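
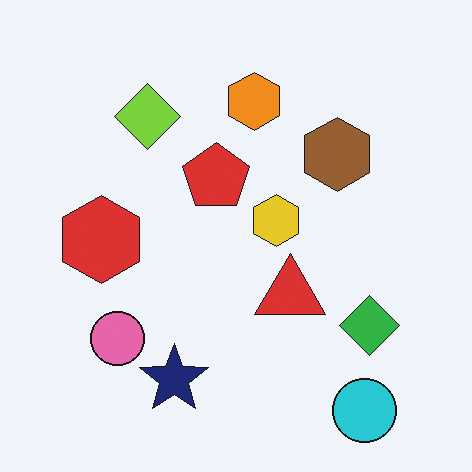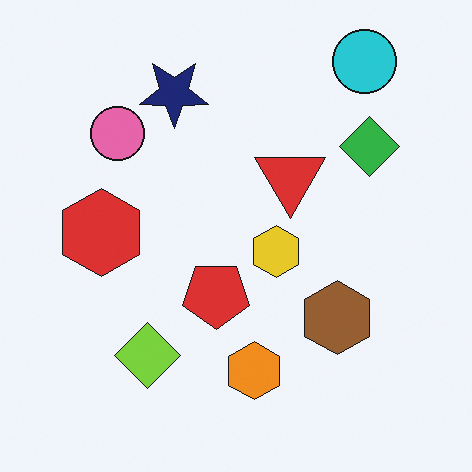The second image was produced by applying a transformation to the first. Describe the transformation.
The transformation is: flipped vertically (top ↔ bottom).

The cyan circle is in the bottom-right of the first image and the top-right of the second — shapes on opposite sides of the horizontal midline have swapped in a mirror flip.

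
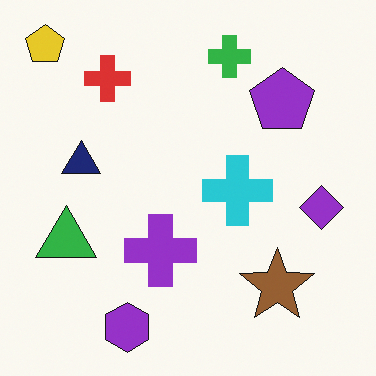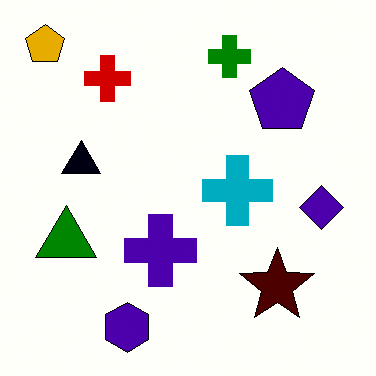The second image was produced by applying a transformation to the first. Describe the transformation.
The transformation is: boosted in contrast.

Tones are pushed away from mid-grey across the whole image — a global contrast change.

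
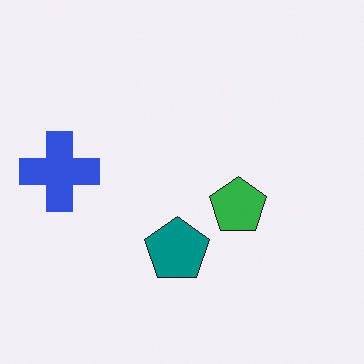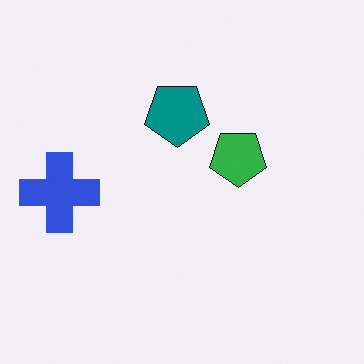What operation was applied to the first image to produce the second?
The second image is the first flipped vertically (top ↔ bottom).

The teal pentagon is in the bottom of the first image and the top of the second — shapes on opposite sides of the horizontal midline have swapped in a mirror flip.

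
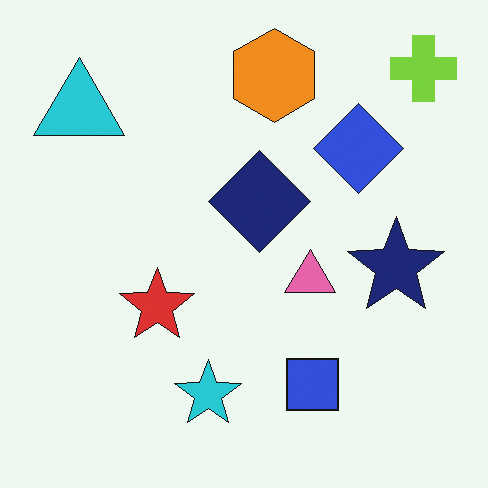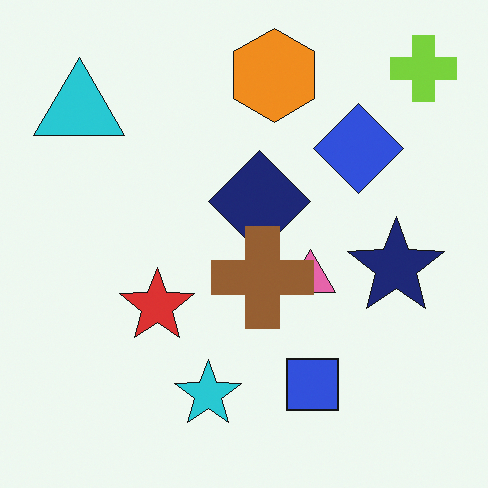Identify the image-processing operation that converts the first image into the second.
This is the original image overlaid with an additional brown cross.

A brown cross appears in the second image that is absent from the first.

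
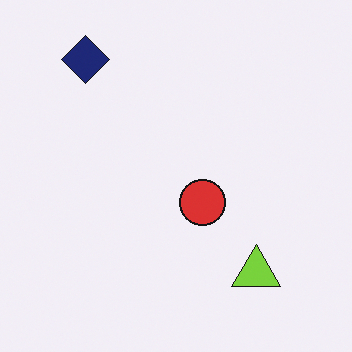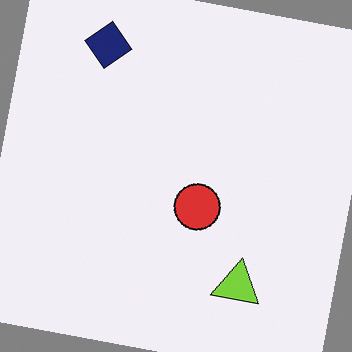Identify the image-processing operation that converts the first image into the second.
The transformation is: rotated clockwise by a slight angle.

Every shape is tilted by the same angle and the image corners show triangular fill wedges — a whole-image rotation by a non-right angle.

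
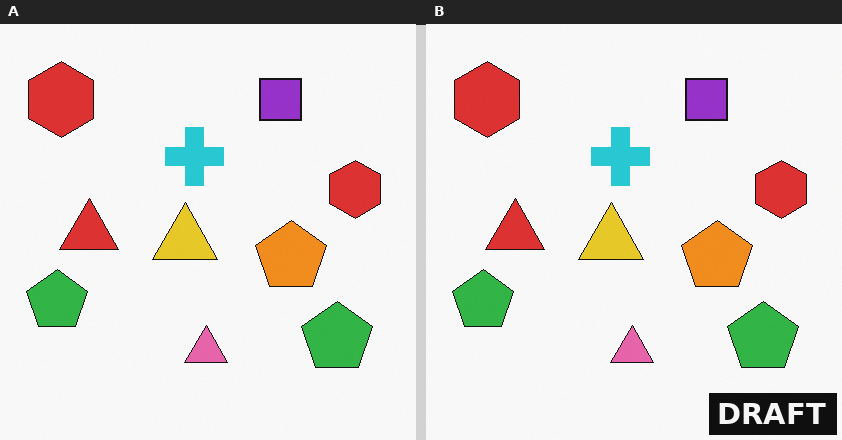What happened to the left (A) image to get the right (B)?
The image was watermarked with the text "DRAFT" in the lower-right corner.

A dark label reading "DRAFT" appears in the lower-right corner.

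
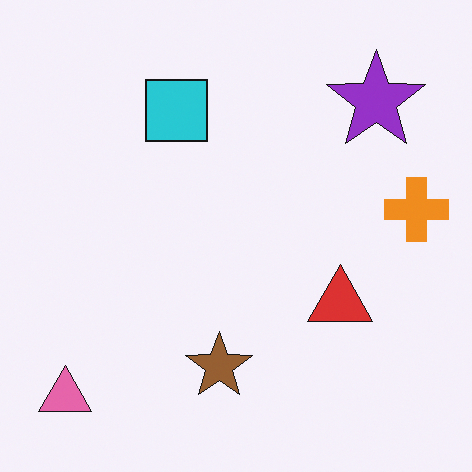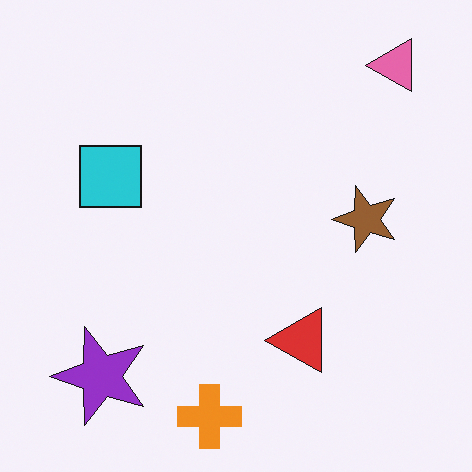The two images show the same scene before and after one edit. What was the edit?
The second image is the first transposed (reflected across the top-left ↔ bottom-right diagonal).

Shapes have swapped their row and column positions — what was in the top-right is now in the bottom-left — a diagonal reflection.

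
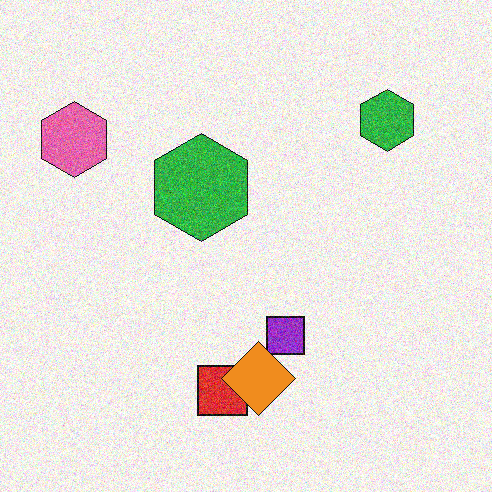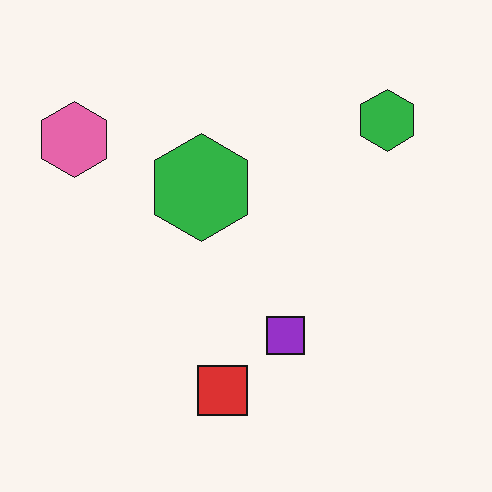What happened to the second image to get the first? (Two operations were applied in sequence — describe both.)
It was degraded with visible gaussian noise, then overlaid with an additional orange diamond.

Random speckle covers the whole image, including the flat background. An orange diamond appears in the first image that is absent from the second.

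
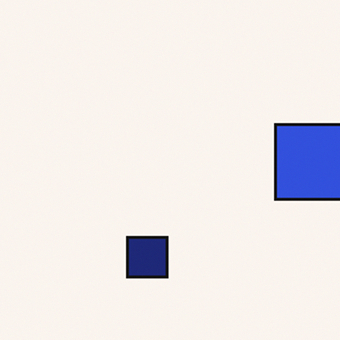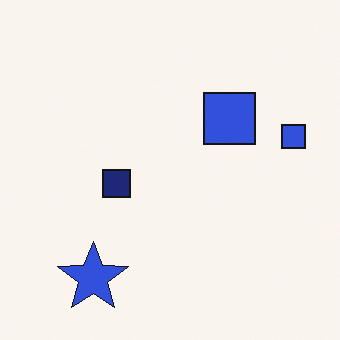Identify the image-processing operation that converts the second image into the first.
The image was cropped slightly and scaled back up.

The visible shapes are larger and the field of view is narrower; shapes near the original edges may be partly or wholly outside the frame — a crop-and-rescale.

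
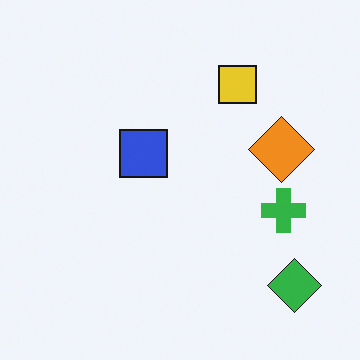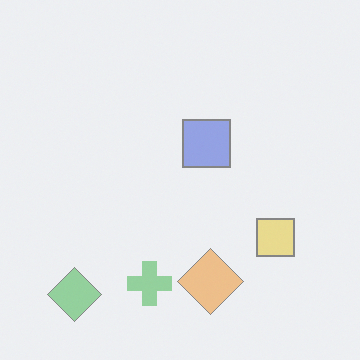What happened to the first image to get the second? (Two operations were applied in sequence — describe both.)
The image was rotated 90° clockwise, then given much lower contrast.

The green diamond sits in the bottom-right of the first image and the bottom-left of the second — consistent with a whole-image 90° clockwise rotation. Tones are pushed toward mid-grey across the whole image — a global contrast change.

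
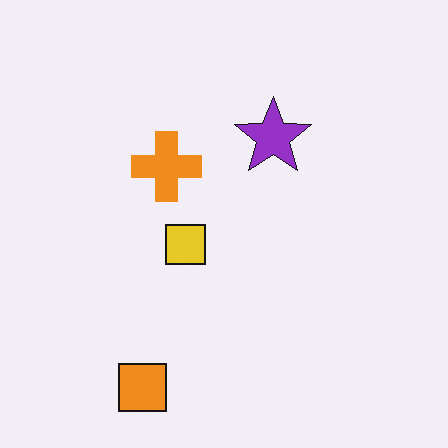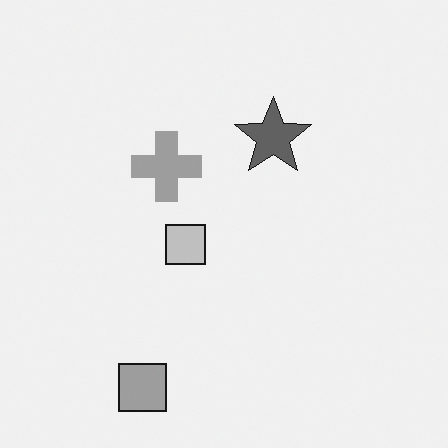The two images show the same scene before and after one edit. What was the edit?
It was converted to grayscale.

All color is removed — every shape is now a shade of grey.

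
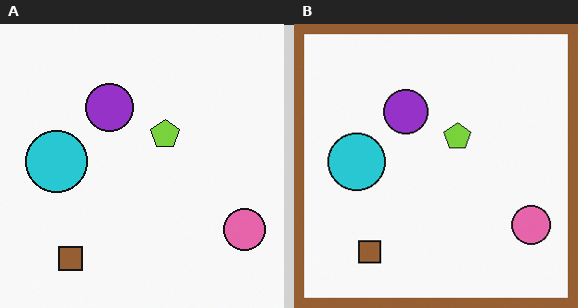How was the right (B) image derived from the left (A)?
The transformation is: framed with a brown border.

A solid brown frame runs around the edge of the right (B) image, with the content slightly shrunk inside it.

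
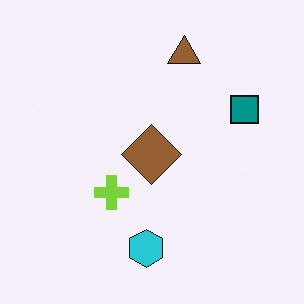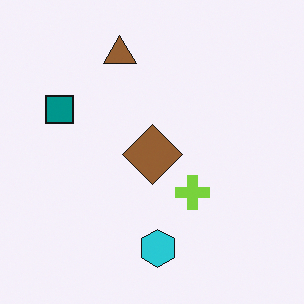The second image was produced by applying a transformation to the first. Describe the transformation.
Flipped horizontally (left ↔ right).

The teal square is in the right of the first image and the left of the second — shapes on opposite sides of the vertical midline have swapped in a mirror flip.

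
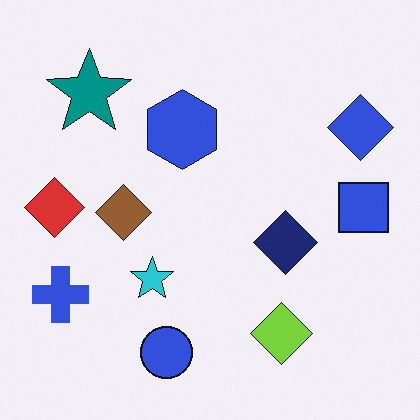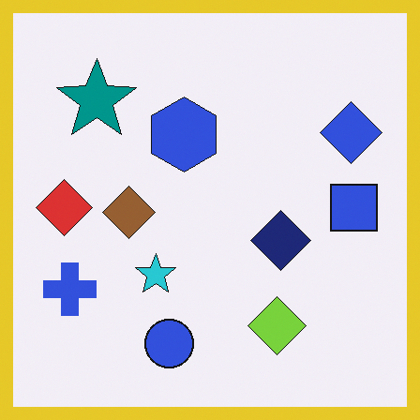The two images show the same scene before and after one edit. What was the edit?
The second image is the first framed with a yellow border.

A solid yellow frame runs around the edge of the second image, with the content slightly shrunk inside it.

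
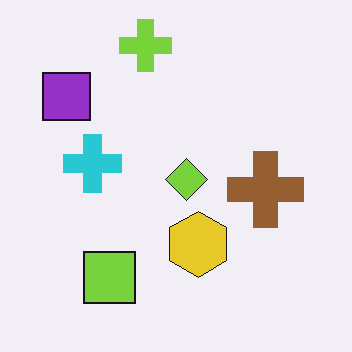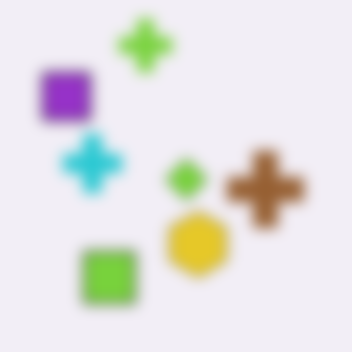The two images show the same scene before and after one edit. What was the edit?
Strongly gaussian-blurred.

Shape edges and outlines are uniformly softened across the whole image.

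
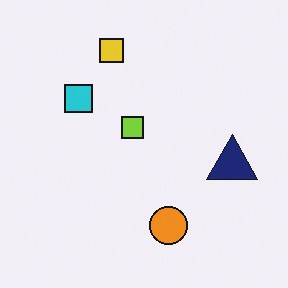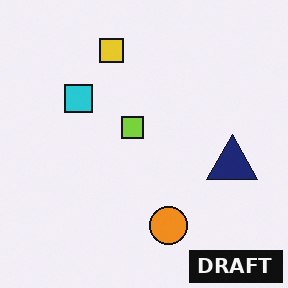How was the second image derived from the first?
The transformation is: watermarked with the text "DRAFT" in the lower-right corner.

A dark label reading "DRAFT" appears in the lower-right corner.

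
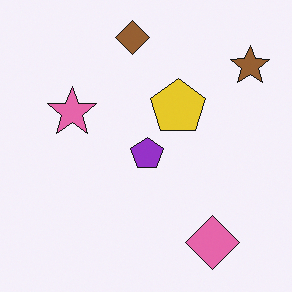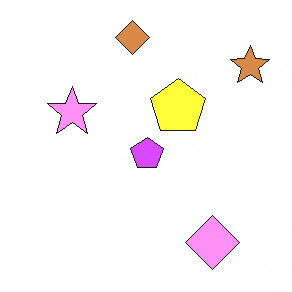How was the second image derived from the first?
The second image is the first brightened a lot.

Every pixel — background and shapes alike — is uniformly brightened.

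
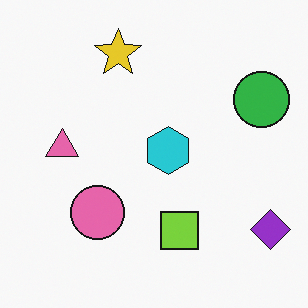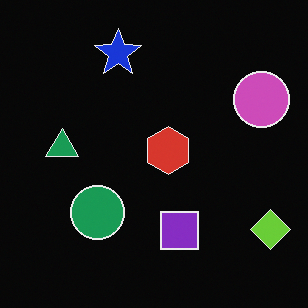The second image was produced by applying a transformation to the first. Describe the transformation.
This is the original image color-inverted (negative).

The light background has become dark and every shape's color is its complement — a photographic negative.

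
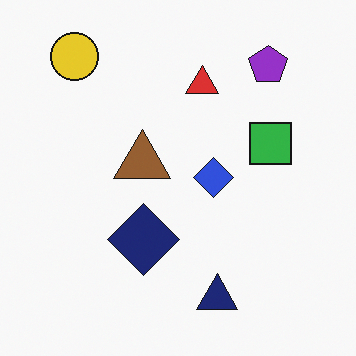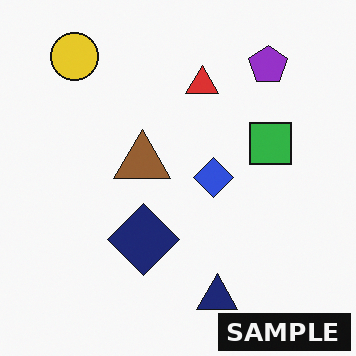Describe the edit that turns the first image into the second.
This is the original image watermarked with the text "SAMPLE" in the lower-right corner.

A dark label reading "SAMPLE" appears in the lower-right corner.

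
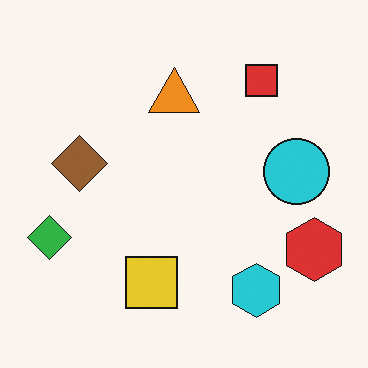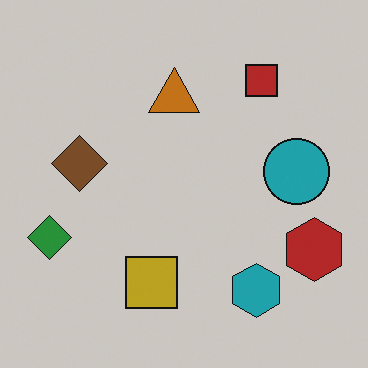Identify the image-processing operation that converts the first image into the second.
This is the original image slightly darkened.

Every pixel — background and shapes alike — is uniformly darkened.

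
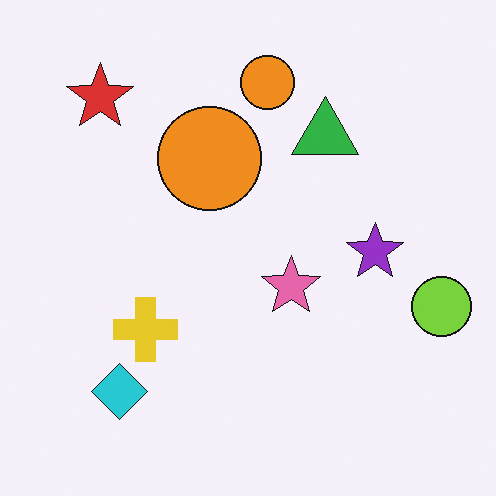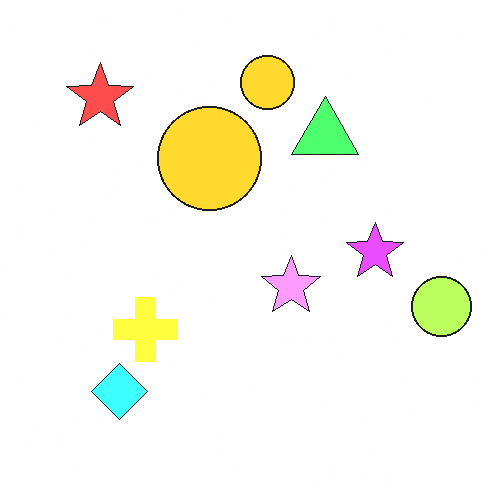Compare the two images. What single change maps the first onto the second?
The image was brightened a lot.

Every pixel — background and shapes alike — is uniformly brightened.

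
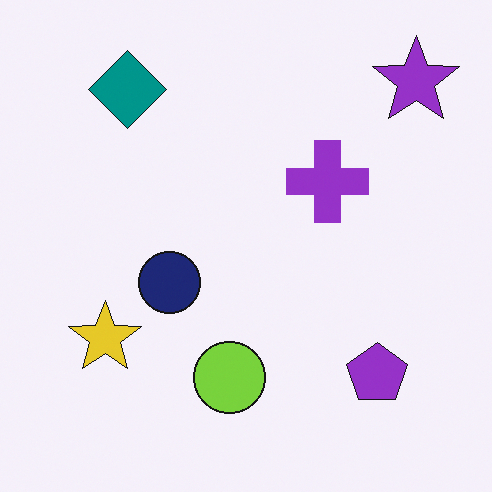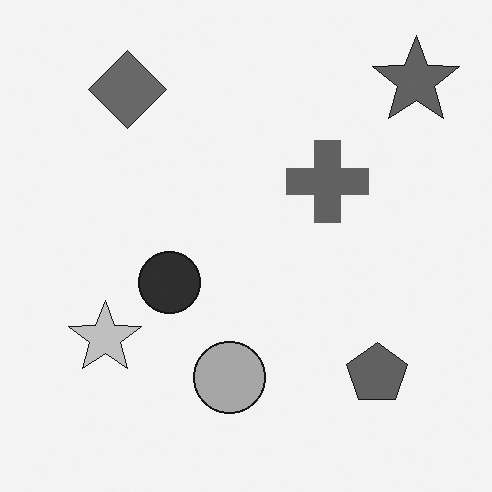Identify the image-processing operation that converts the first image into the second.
This is the original image converted to grayscale.

All color is removed — every shape is now a shade of grey.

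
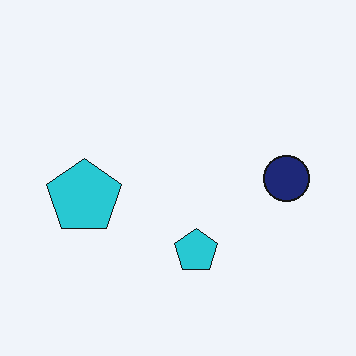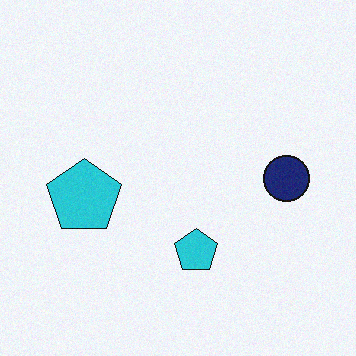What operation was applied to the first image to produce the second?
The transformation is: degraded with light additive noise.

Random speckle covers the whole image, including the flat background.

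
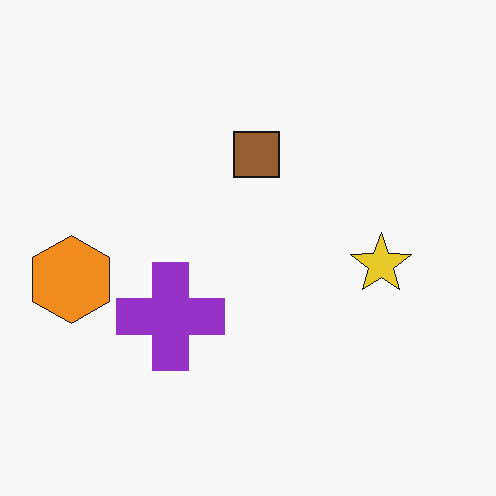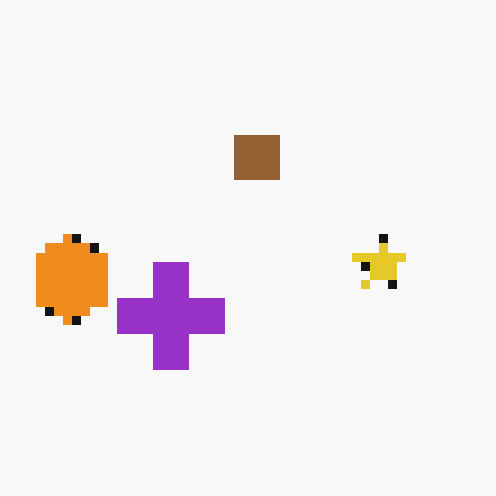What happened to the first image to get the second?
Heavily pixelated into large blocks.

Shapes are reduced to large square blocks; fine edges and outlines are lost — a downscale-then-upscale (mosaic) effect.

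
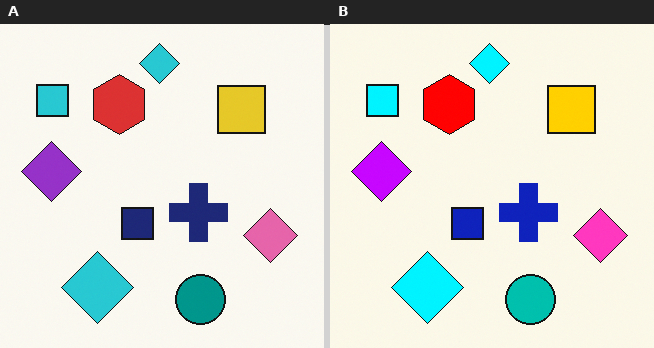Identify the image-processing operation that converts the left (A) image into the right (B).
This is the original image made much more vivid (saturation change).

All colors are more vivid — a global saturation change.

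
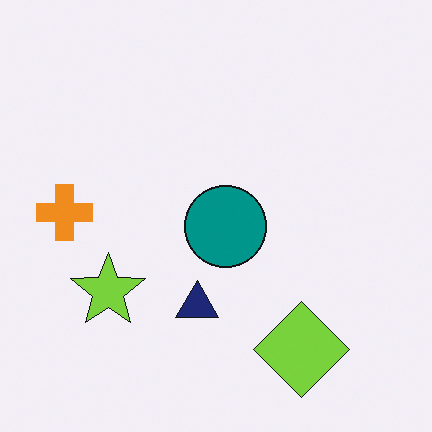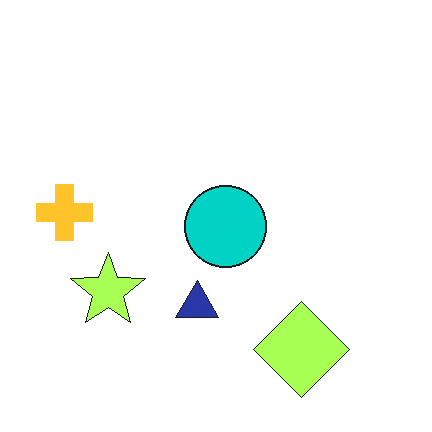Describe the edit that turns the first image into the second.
The image was substantially brightened.

Every pixel — background and shapes alike — is uniformly brightened.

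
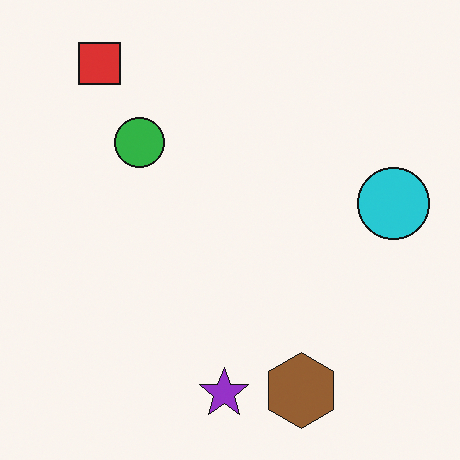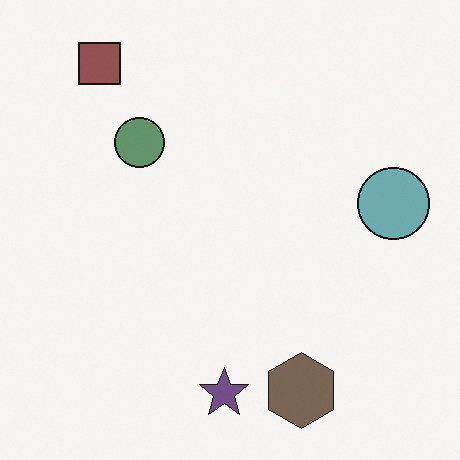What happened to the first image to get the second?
The image was heavily desaturated.

All colors are more muted and greyish — a global saturation change.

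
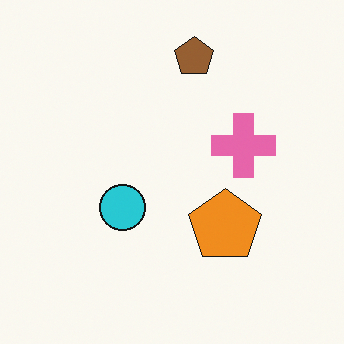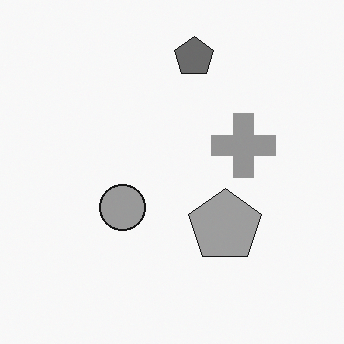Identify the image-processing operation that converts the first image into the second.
Converted to grayscale.

All color is removed — every shape is now a shade of grey.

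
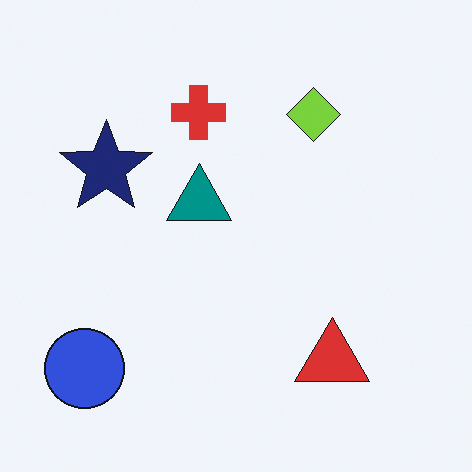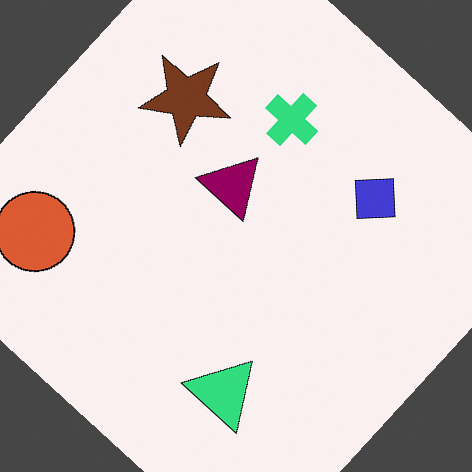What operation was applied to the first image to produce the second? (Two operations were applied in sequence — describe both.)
The second image is the first hue-shifted by a moderate amount, then rotated clockwise by a large amount — several tens of degrees.

Every shape's color has rotated by the same amount around the hue wheel — a uniform hue shift. Every shape is tilted by the same angle and the image corners show triangular fill wedges — a whole-image rotation by a non-right angle.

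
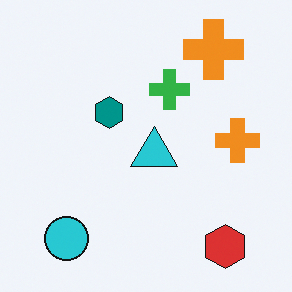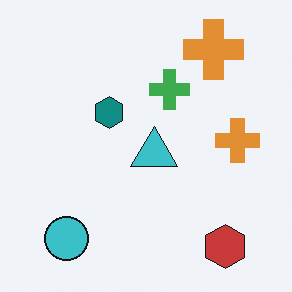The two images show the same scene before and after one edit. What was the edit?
This is the original image slightly desaturated.

All colors are more muted and greyish — a global saturation change.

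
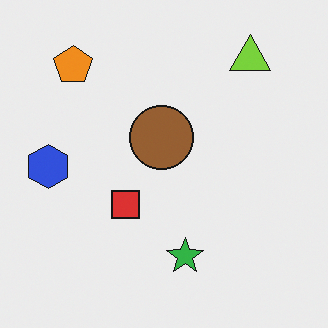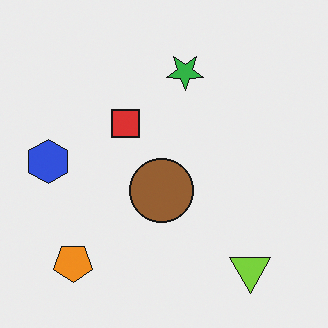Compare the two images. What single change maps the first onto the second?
It was flipped vertically (top ↔ bottom).

The lime triangle is in the top-right of the first image and the bottom-right of the second — shapes on opposite sides of the horizontal midline have swapped in a mirror flip.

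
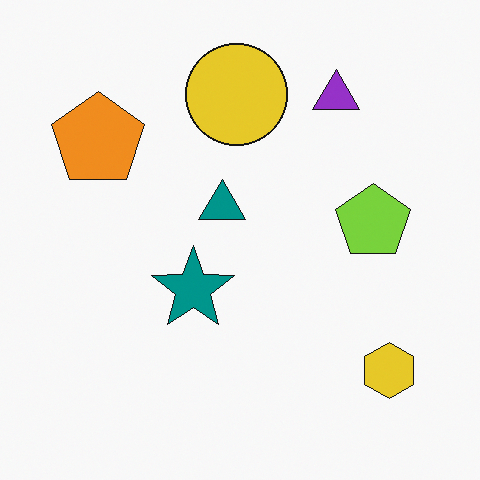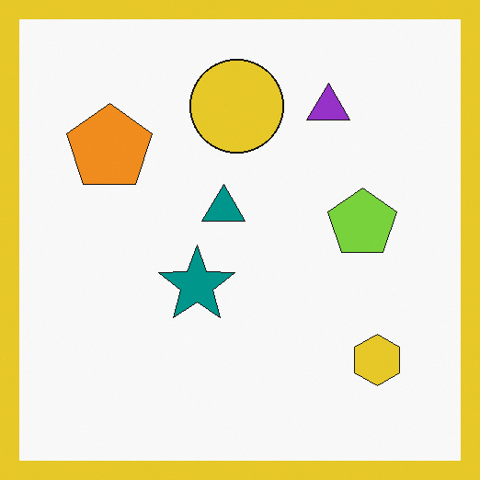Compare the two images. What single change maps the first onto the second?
It was framed with a yellow border.

A solid yellow frame runs around the edge of the second image, with the content slightly shrunk inside it.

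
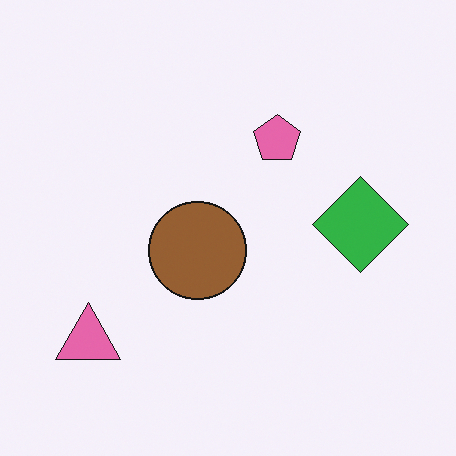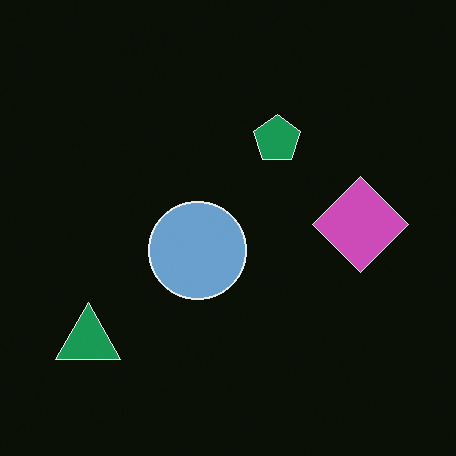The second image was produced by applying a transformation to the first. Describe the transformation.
This is the original image color-inverted (negative).

The light background has become dark and every shape's color is its complement — a photographic negative.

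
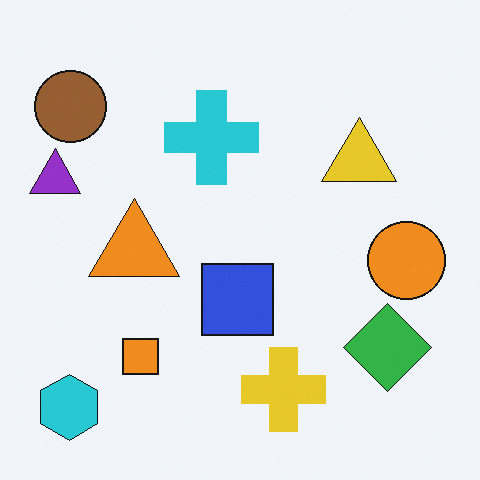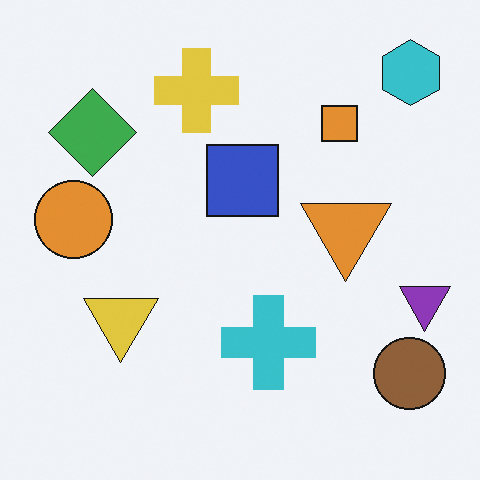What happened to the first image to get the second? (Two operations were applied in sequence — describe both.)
The image was rotated 180°, then slightly desaturated.

The cyan hexagon sits in the bottom-left of the first image and the top-right of the second — consistent with a whole-image 180° rotation. All colors are more muted and greyish — a global saturation change.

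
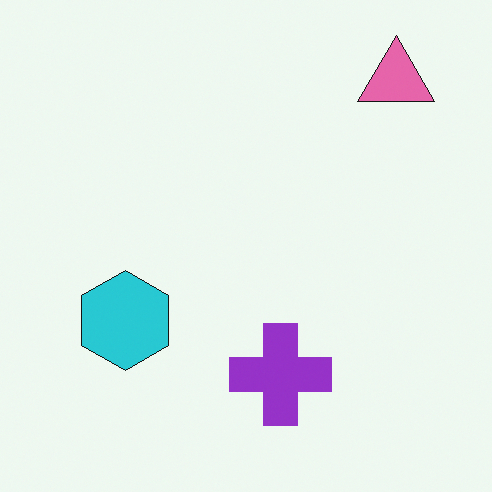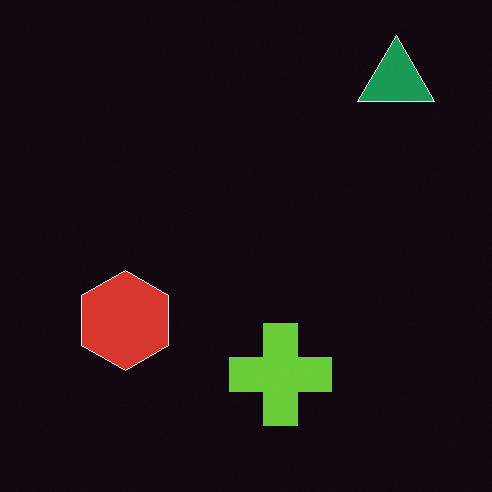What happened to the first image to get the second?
Color-inverted (negative).

The light background has become dark and every shape's color is its complement — a photographic negative.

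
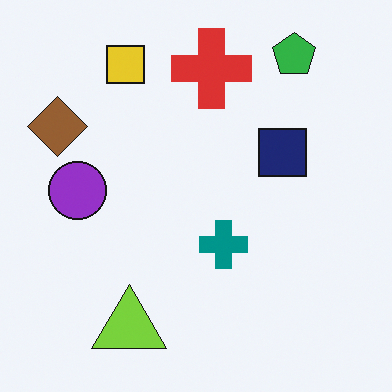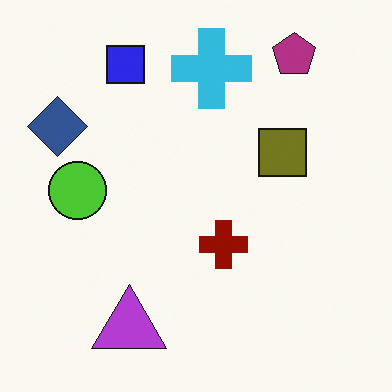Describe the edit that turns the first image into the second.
The image was hue-shifted by a large amount.

Every shape's color has rotated by the same amount around the hue wheel — a uniform hue shift.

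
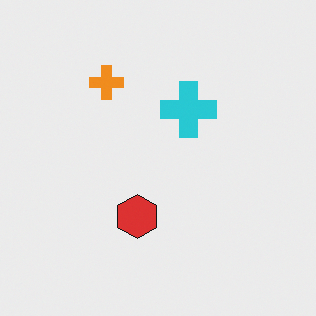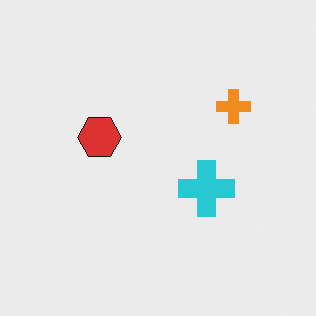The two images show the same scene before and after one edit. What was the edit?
This is the original image rotated 90° clockwise.

The orange cross sits in the top of the first image and the right of the second — consistent with a whole-image 90° clockwise rotation.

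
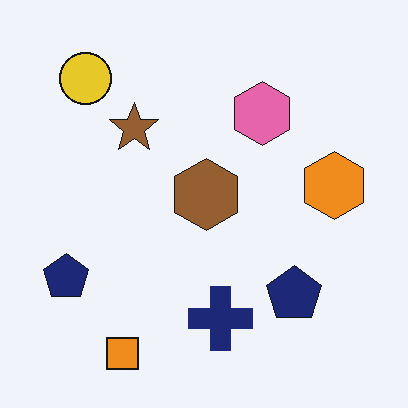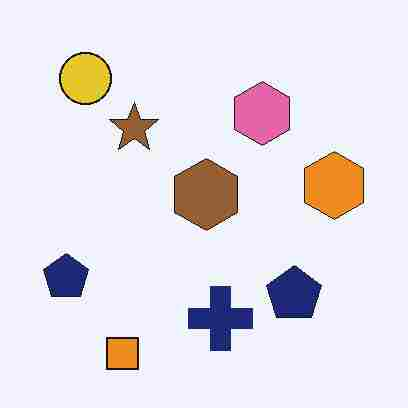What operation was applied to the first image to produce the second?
The image was degraded with heavy JPEG compression.

Blocky 8×8 compression artifacts appear around shape edges and the flat background shows ringing — characteristic JPEG degradation.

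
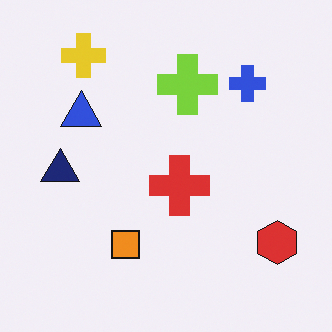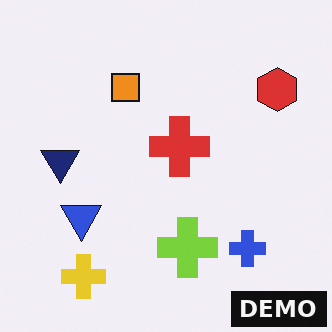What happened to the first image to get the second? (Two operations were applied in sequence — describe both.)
The second image is the first flipped vertically (top ↔ bottom), then watermarked with the text "DEMO" in the lower-right corner.

The yellow cross is in the top-left of the first image and the bottom-left of the second — shapes on opposite sides of the horizontal midline have swapped in a mirror flip. A dark label reading "DEMO" appears in the lower-right corner.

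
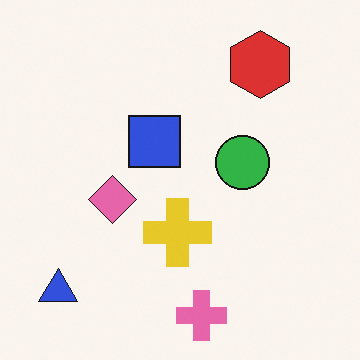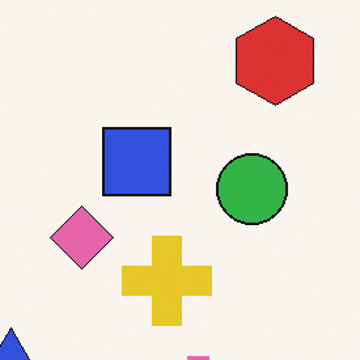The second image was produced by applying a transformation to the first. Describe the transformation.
It was cropped slightly and scaled back up.

The visible shapes are larger and the field of view is narrower; shapes near the original edges may be partly or wholly outside the frame — a crop-and-rescale.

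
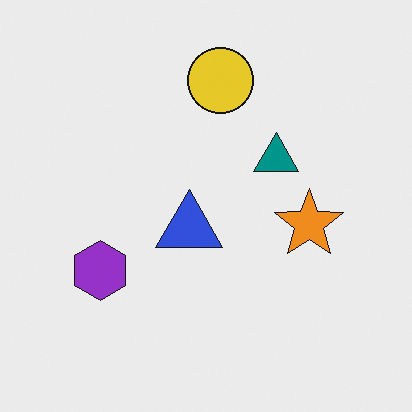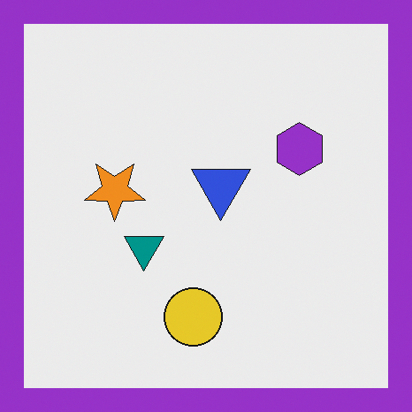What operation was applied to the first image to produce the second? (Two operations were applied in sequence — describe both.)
The transformation is: rotated 180°, then framed with a purple border.

The yellow circle sits in the top of the first image and the bottom of the second — consistent with a whole-image 180° rotation. A solid purple frame runs around the edge of the second image, with the content slightly shrunk inside it.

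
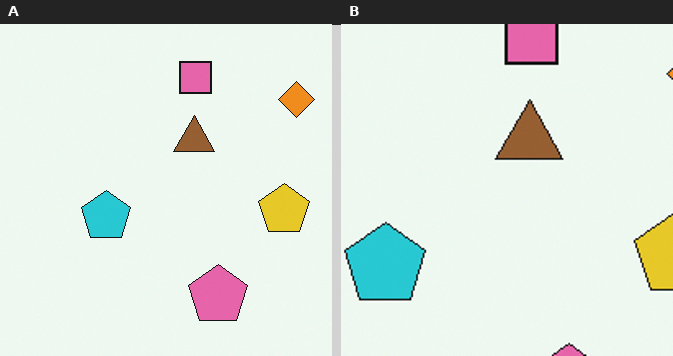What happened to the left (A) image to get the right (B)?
The image was cropped to a noticeably smaller region and rescaled.

The visible shapes are larger and the field of view is narrower; shapes near the original edges may be partly or wholly outside the frame — a crop-and-rescale.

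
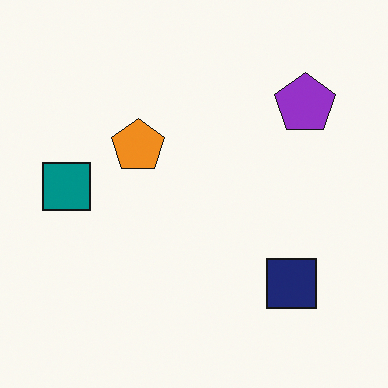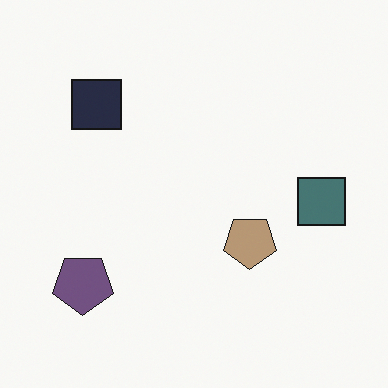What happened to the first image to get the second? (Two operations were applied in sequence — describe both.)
The image was made much more muted (saturation change), then rotated 180°.

All colors are more muted and greyish — a global saturation change. The purple pentagon sits in the top-right of the first image and the bottom-left of the second — consistent with a whole-image 180° rotation.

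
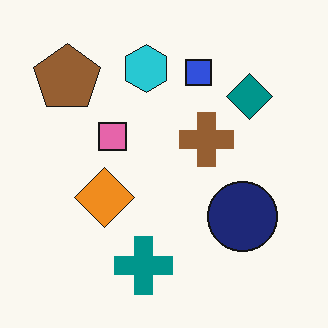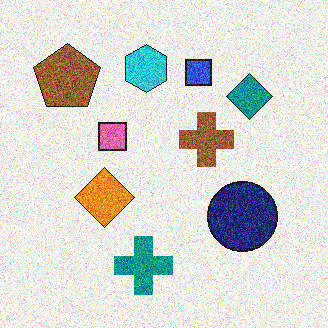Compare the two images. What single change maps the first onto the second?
Degraded with strong gaussian noise.

Random speckle covers the whole image, including the flat background.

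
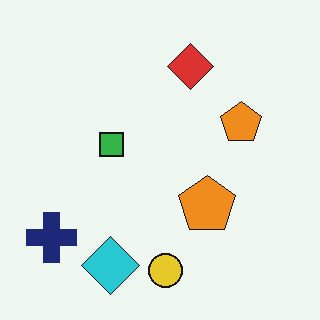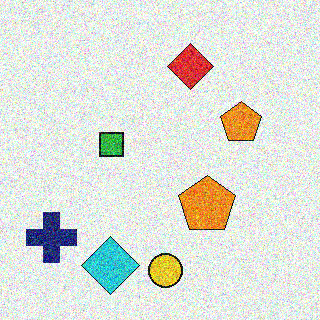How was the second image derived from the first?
Degraded with a thick layer of grain.

Random speckle covers the whole image, including the flat background.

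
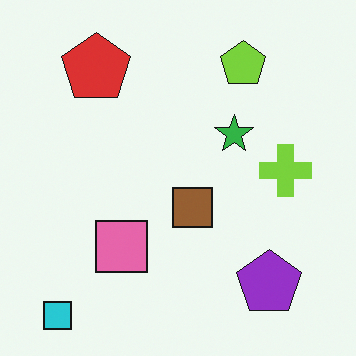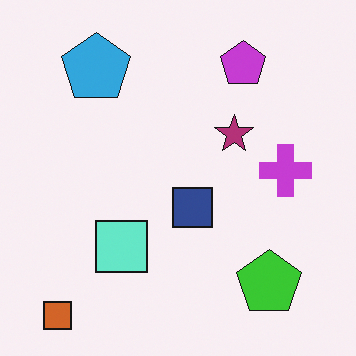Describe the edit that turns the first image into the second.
This is the original image hue-shifted by a large amount.

Every shape's color has rotated by the same amount around the hue wheel — a uniform hue shift.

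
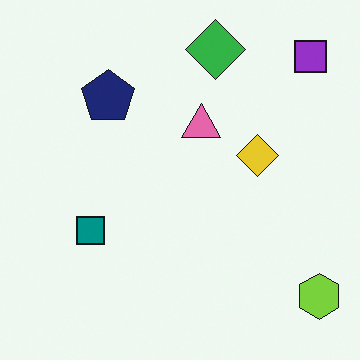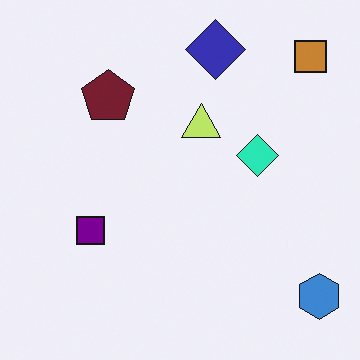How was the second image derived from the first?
Hue-shifted noticeably.

Every shape's color has rotated by the same amount around the hue wheel — a uniform hue shift.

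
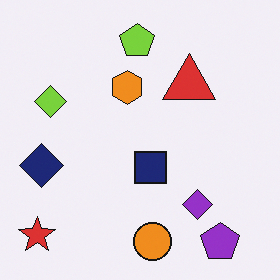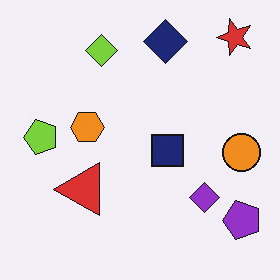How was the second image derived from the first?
This is the original image transposed (reflected across the top-left ↔ bottom-right diagonal).

Shapes have swapped their row and column positions — what was in the top-right is now in the bottom-left — a diagonal reflection.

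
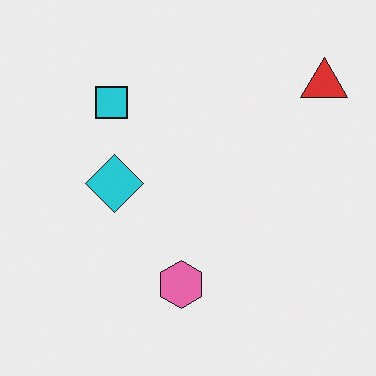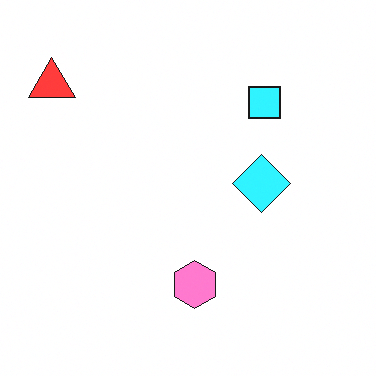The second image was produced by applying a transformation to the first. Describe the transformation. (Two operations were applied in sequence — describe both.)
The transformation is: brightened a little, then flipped horizontally (left ↔ right).

Every pixel — background and shapes alike — is uniformly brightened. The red triangle is in the top-right of the first image and the top-left of the second — shapes on opposite sides of the vertical midline have swapped in a mirror flip.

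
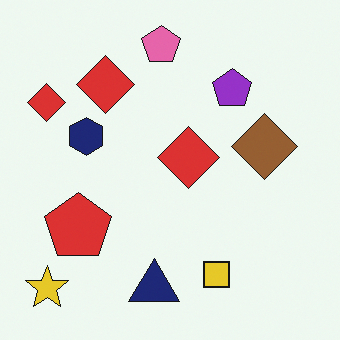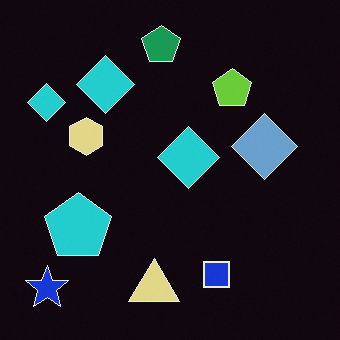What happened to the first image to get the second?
Color-inverted (negative).

The light background has become dark and every shape's color is its complement — a photographic negative.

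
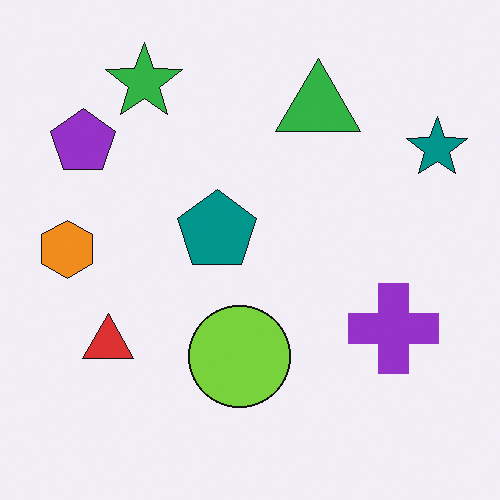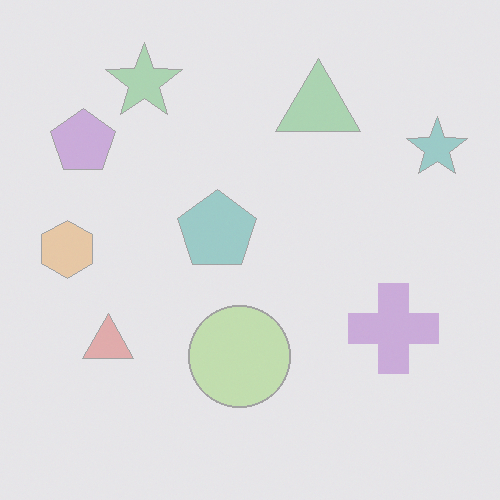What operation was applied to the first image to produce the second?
The second image is the first washed out (contrast reduced).

Tones are pushed toward mid-grey across the whole image — a global contrast change.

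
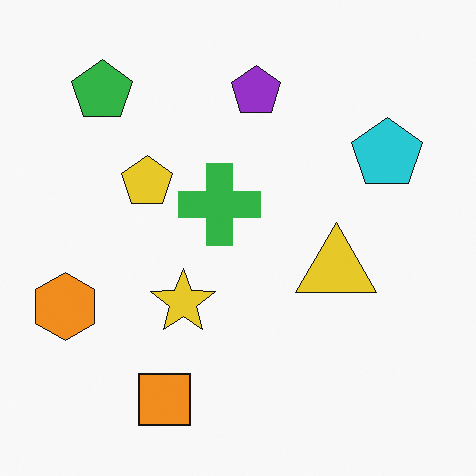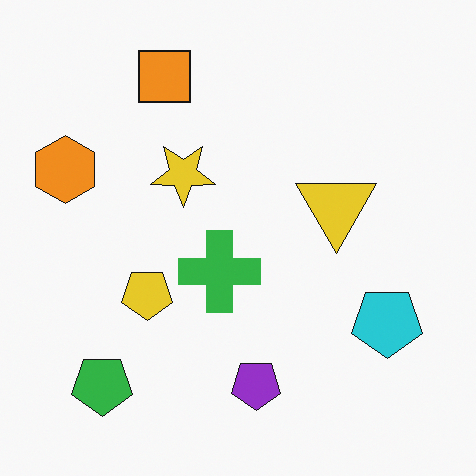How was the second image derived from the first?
This is the original image flipped vertically (top ↔ bottom).

The orange square is in the bottom of the first image and the top of the second — shapes on opposite sides of the horizontal midline have swapped in a mirror flip.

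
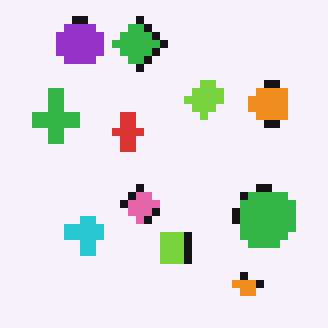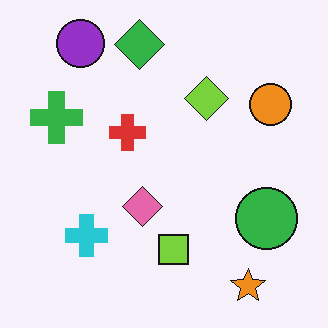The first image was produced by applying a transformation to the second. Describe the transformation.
Moderately pixelated.

Shapes are reduced to large square blocks; fine edges and outlines are lost — a downscale-then-upscale (mosaic) effect.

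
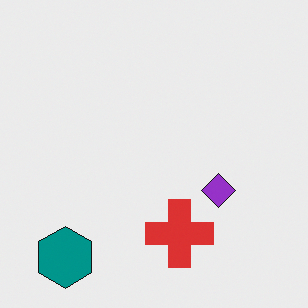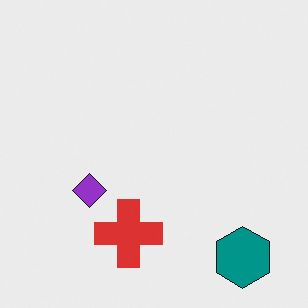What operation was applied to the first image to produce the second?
The image was flipped horizontally (left ↔ right).

The teal hexagon is in the bottom-left of the first image and the bottom-right of the second — shapes on opposite sides of the vertical midline have swapped in a mirror flip.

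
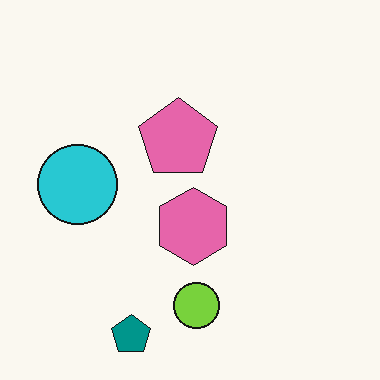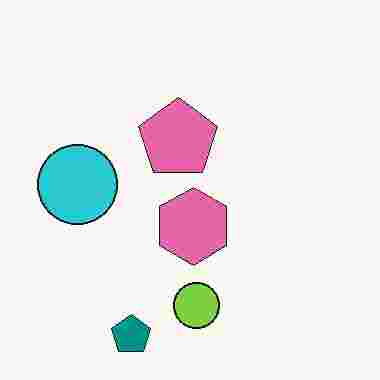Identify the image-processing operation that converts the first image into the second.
The transformation is: degraded with heavy JPEG compression.

Blocky 8×8 compression artifacts appear around shape edges and the flat background shows ringing — characteristic JPEG degradation.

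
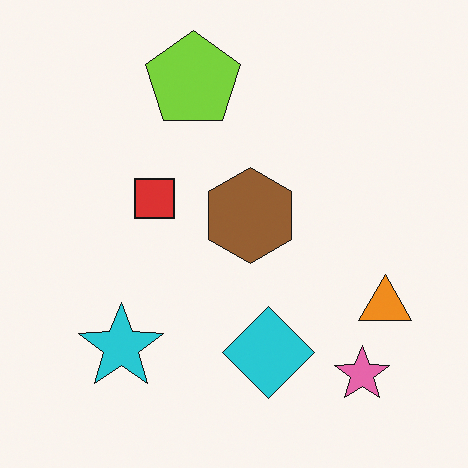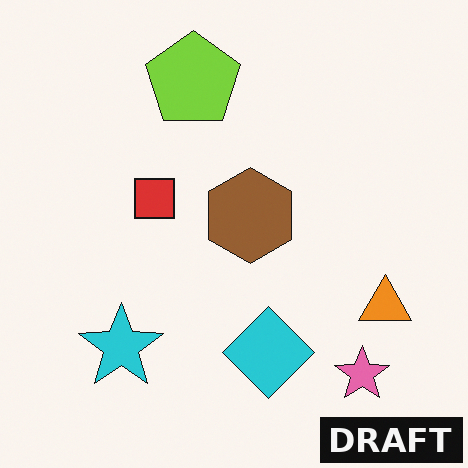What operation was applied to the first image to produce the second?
The transformation is: watermarked with the text "DRAFT" in the lower-right corner.

A dark label reading "DRAFT" appears in the lower-right corner.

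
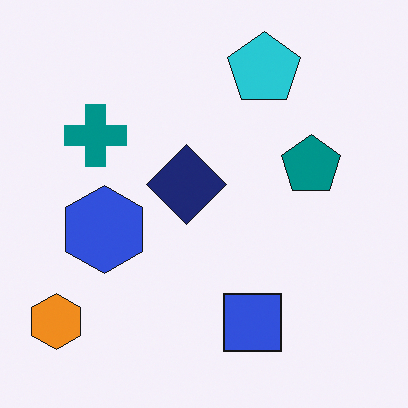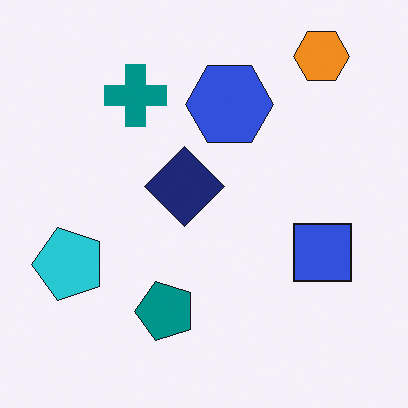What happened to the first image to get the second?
Transposed (reflected across the top-left ↔ bottom-right diagonal).

Shapes have swapped their row and column positions — what was in the top-right is now in the bottom-left — a diagonal reflection.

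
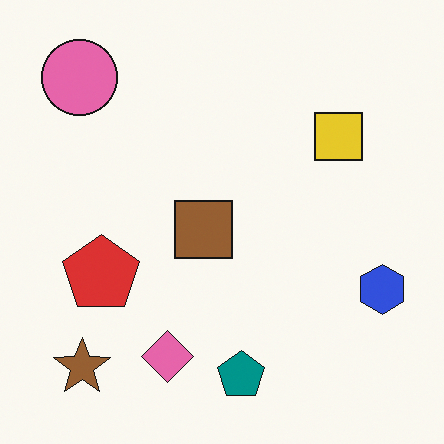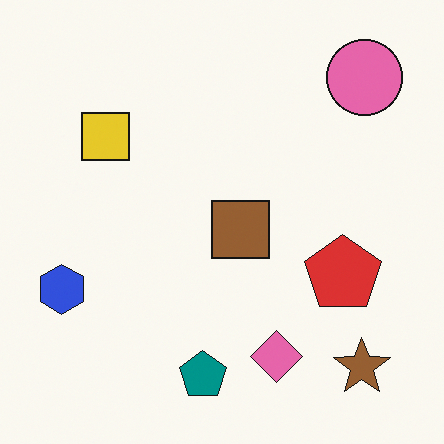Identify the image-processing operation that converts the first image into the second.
The image was flipped horizontally (left ↔ right).

The blue hexagon is in the right of the first image and the left of the second — shapes on opposite sides of the vertical midline have swapped in a mirror flip.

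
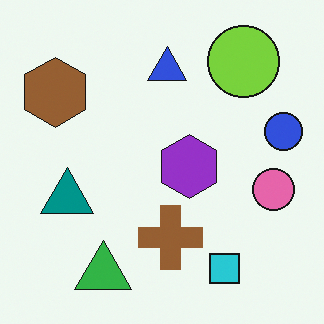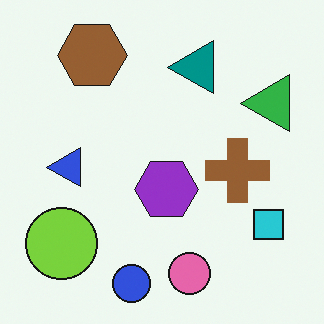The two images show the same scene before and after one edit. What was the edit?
It was transposed (reflected across the top-left ↔ bottom-right diagonal).

Shapes have swapped their row and column positions — what was in the top-right is now in the bottom-left — a diagonal reflection.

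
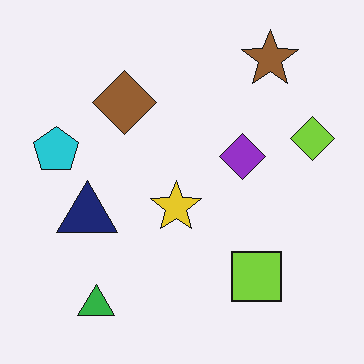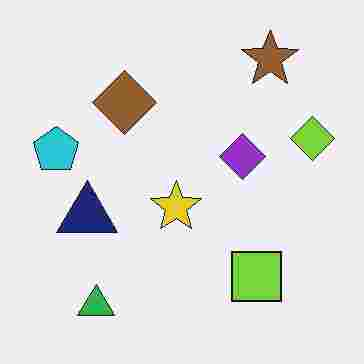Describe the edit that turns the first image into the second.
The transformation is: heavily JPEG-compressed with obvious blocking artifacts.

Blocky 8×8 compression artifacts appear around shape edges and the flat background shows ringing — characteristic JPEG degradation.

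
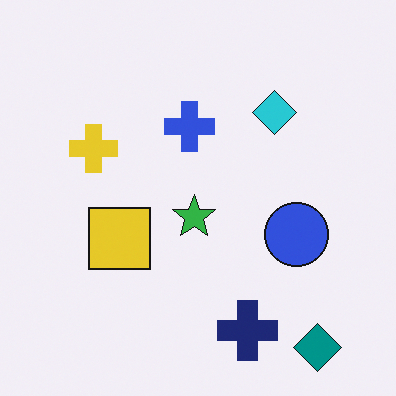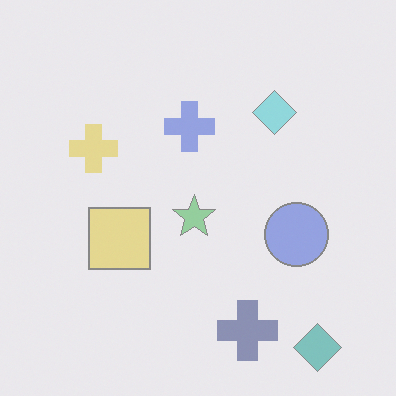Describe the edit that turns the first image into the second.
Washed out (contrast reduced).

Tones are pushed toward mid-grey across the whole image — a global contrast change.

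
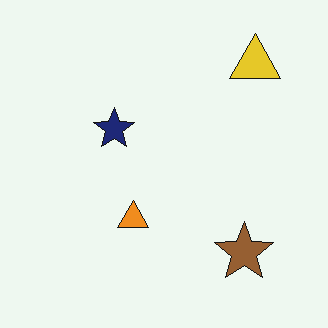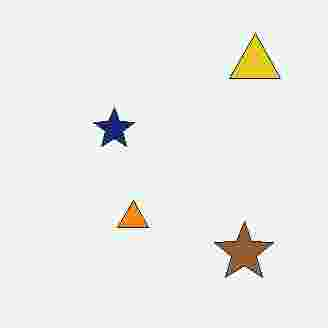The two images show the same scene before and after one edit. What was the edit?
The image was heavily JPEG-compressed with obvious blocking artifacts.

Blocky 8×8 compression artifacts appear around shape edges and the flat background shows ringing — characteristic JPEG degradation.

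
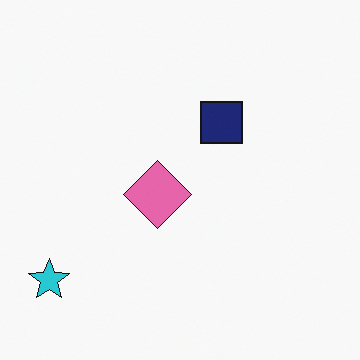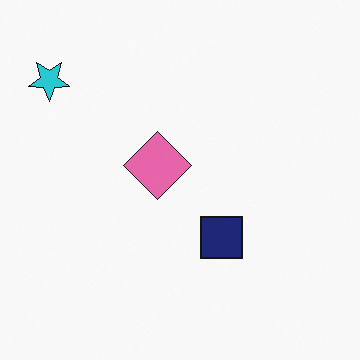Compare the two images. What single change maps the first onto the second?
This is the original image flipped vertically (top ↔ bottom).

The cyan star is in the bottom-left of the first image and the top-left of the second — shapes on opposite sides of the horizontal midline have swapped in a mirror flip.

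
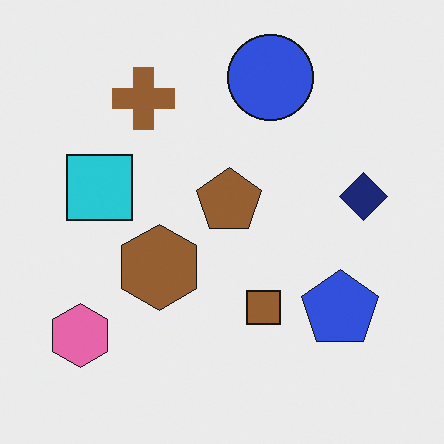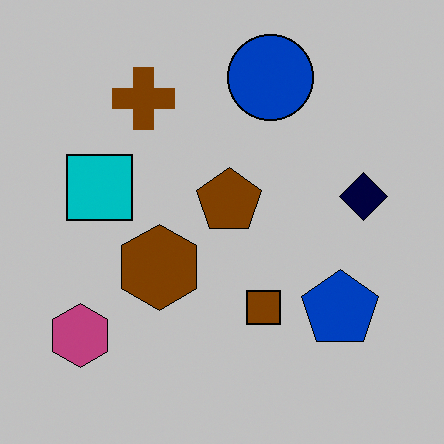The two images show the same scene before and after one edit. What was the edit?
The image was heavily posterized to just a handful of flat colors.

Each flat color has snapped to a coarser quantized level — most visibly, the near-white background has dropped to a flat grey.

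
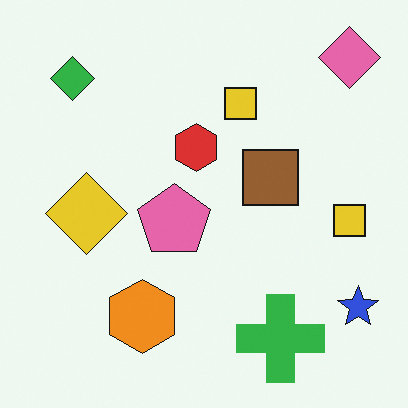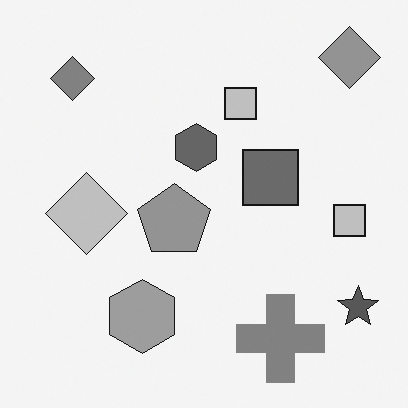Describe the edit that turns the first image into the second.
Converted to grayscale.

All color is removed — every shape is now a shade of grey.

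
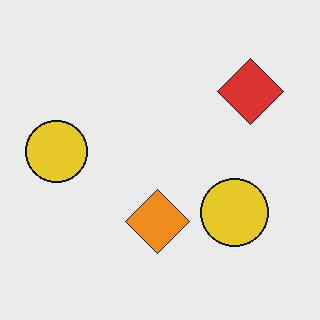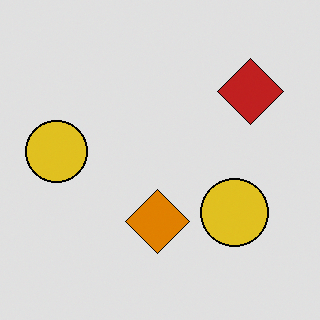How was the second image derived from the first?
The transformation is: moderately posterized.

Each flat color has snapped to a coarser quantized level — most visibly, the near-white background has dropped to a flat grey.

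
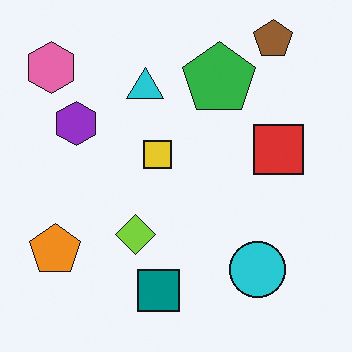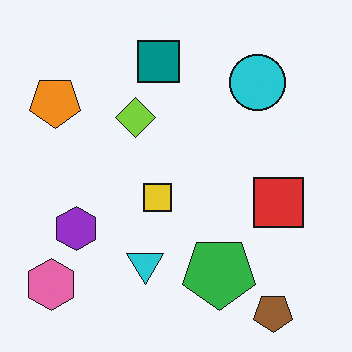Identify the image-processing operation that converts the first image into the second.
Flipped vertically (top ↔ bottom).

The brown pentagon is in the top-right of the first image and the bottom-right of the second — shapes on opposite sides of the horizontal midline have swapped in a mirror flip.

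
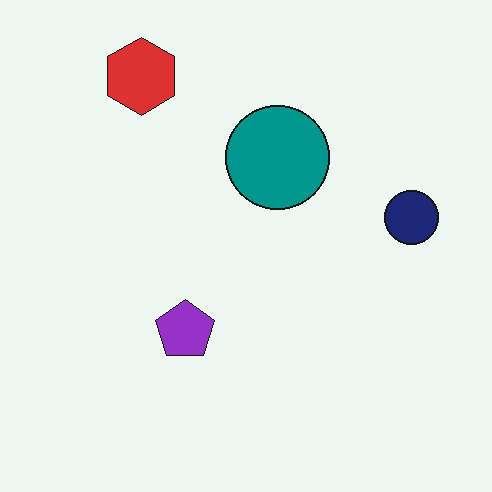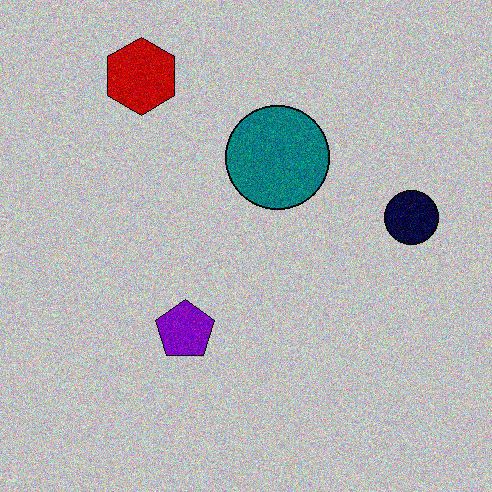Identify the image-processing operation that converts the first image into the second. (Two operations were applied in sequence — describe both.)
The image was aggressively posterized, then degraded with moderate additive noise.

Each flat color has snapped to a coarser quantized level — most visibly, the near-white background has dropped to a flat grey. Random speckle covers the whole image, including the flat background.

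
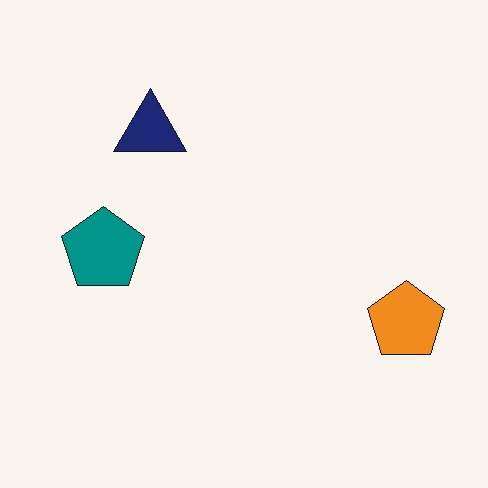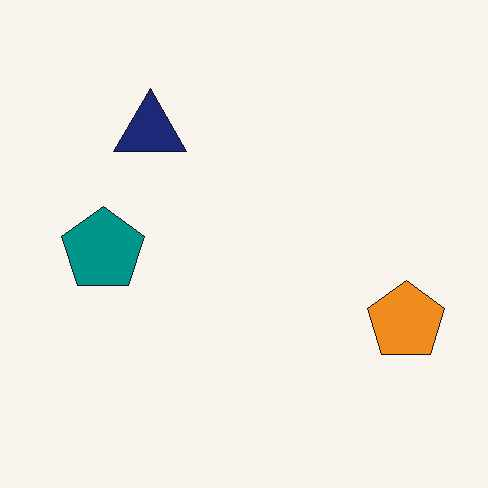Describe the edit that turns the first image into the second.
The image was given moderate JPEG compression.

Blocky 8×8 compression artifacts appear around shape edges and the flat background shows ringing — characteristic JPEG degradation.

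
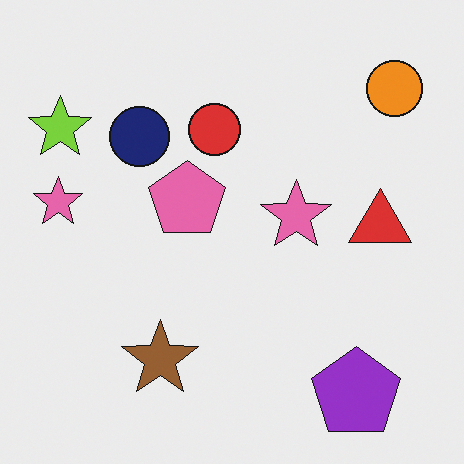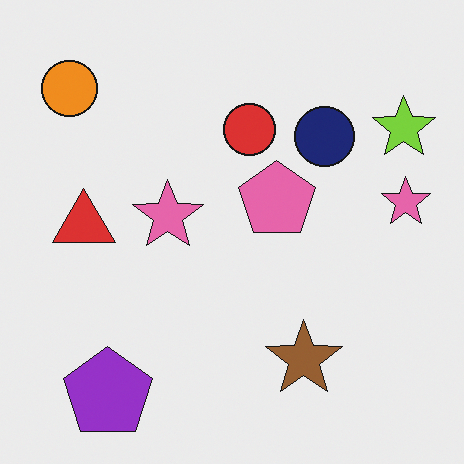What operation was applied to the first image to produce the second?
The second image is the first flipped horizontally (left ↔ right).

The lime star is in the top-left of the first image and the top-right of the second — shapes on opposite sides of the vertical midline have swapped in a mirror flip.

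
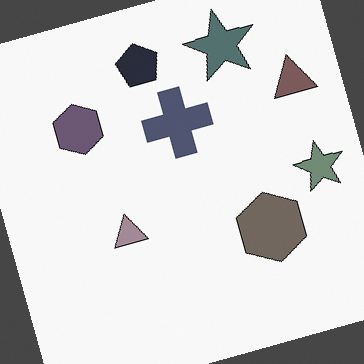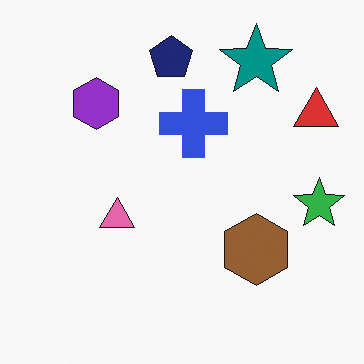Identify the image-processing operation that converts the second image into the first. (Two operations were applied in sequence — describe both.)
Rotated counter-clockwise by a clearly visible amount, then heavily desaturated.

Every shape is tilted by the same angle and the image corners show triangular fill wedges — a whole-image rotation by a non-right angle. All colors are more muted and greyish — a global saturation change.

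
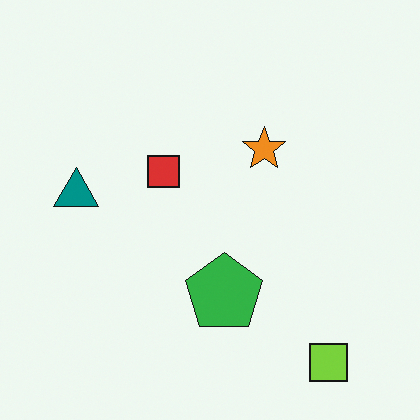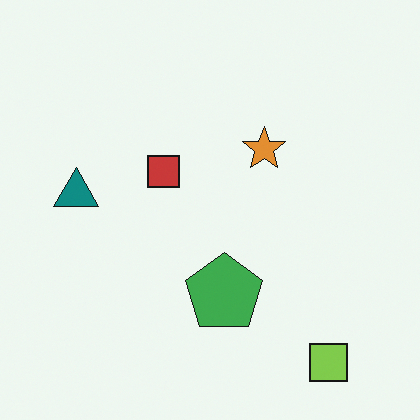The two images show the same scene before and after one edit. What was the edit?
It was slightly desaturated.

All colors are more muted and greyish — a global saturation change.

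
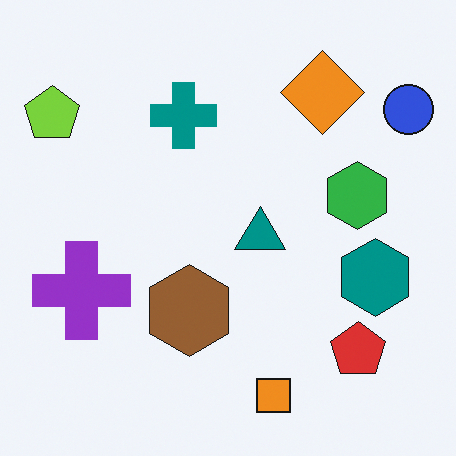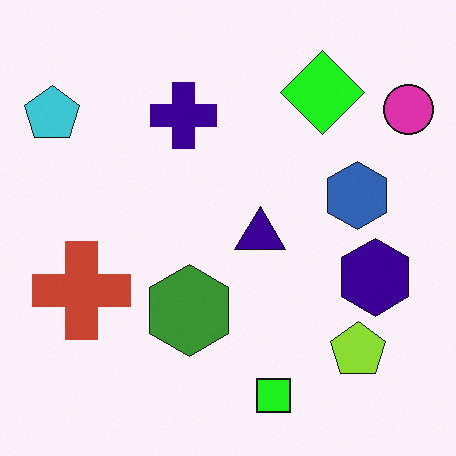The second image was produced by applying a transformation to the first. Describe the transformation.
The second image is the first hue-shifted by a moderate amount.

Every shape's color has rotated by the same amount around the hue wheel — a uniform hue shift.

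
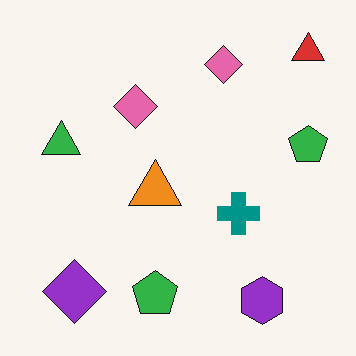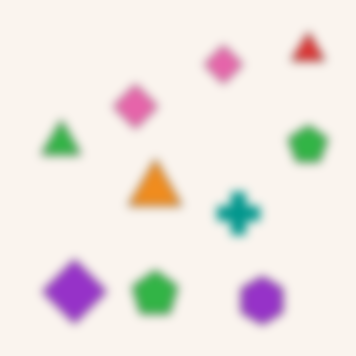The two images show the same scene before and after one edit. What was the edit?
The image was noticeably gaussian-blurred.

Shape edges and outlines are uniformly softened across the whole image.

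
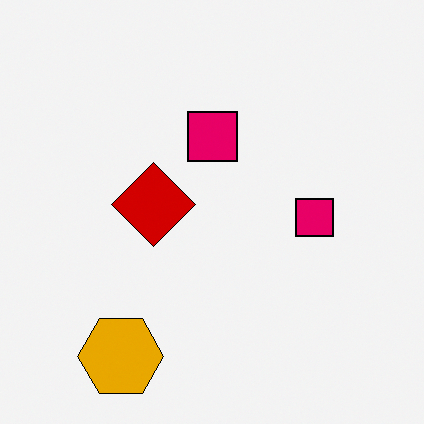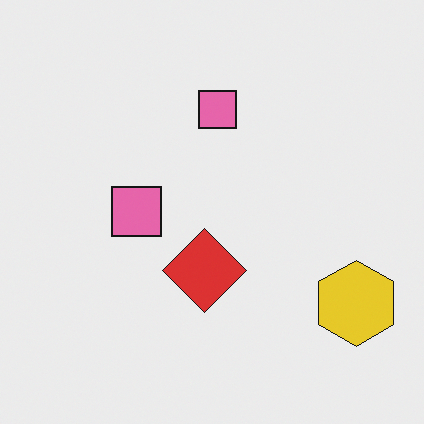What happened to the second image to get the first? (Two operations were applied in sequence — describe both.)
It was rotated 90° clockwise, then given much higher contrast.

The yellow hexagon sits in the bottom-right of the second image and the bottom-left of the first — consistent with a whole-image 90° clockwise rotation. Tones are pushed away from mid-grey across the whole image — a global contrast change.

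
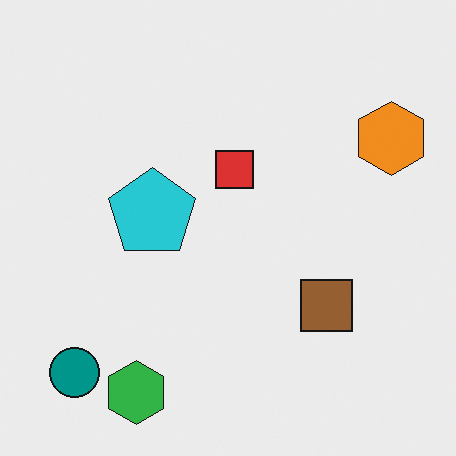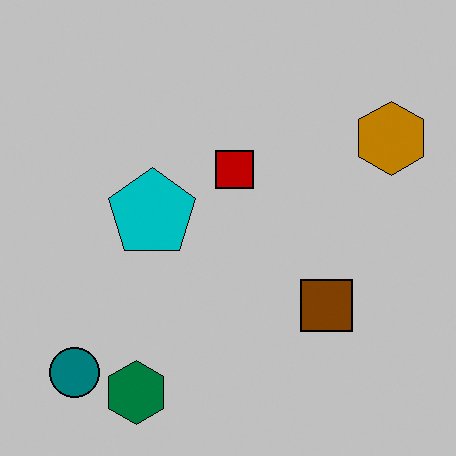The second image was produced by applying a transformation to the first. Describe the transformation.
The transformation is: aggressively posterized.

Each flat color has snapped to a coarser quantized level — most visibly, the near-white background has dropped to a flat grey.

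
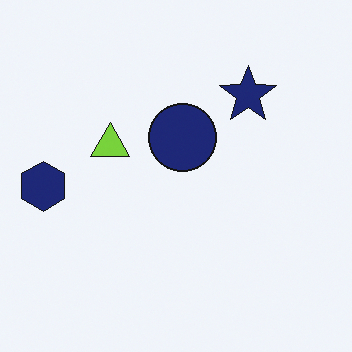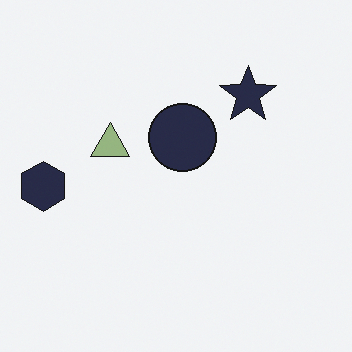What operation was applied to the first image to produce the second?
This is the original image made much more muted (saturation change).

All colors are more muted and greyish — a global saturation change.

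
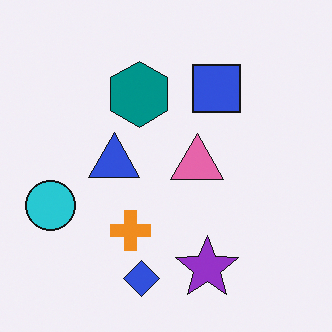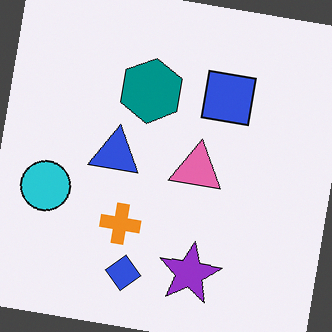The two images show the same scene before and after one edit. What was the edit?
The transformation is: rotated clockwise by a small amount.

Every shape is tilted by the same angle and the image corners show triangular fill wedges — a whole-image rotation by a non-right angle.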